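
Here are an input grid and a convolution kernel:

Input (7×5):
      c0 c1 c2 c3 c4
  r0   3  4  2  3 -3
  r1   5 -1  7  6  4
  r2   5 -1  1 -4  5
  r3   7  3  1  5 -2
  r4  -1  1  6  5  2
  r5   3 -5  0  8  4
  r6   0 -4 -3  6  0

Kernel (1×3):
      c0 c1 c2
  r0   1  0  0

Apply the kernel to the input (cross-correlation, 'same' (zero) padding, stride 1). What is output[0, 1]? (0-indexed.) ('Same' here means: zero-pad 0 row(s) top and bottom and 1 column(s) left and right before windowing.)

The receptive field on the zero-padded input at this output position is [3 4 2]. Elementwise product with the kernel and sum: 3·1.

3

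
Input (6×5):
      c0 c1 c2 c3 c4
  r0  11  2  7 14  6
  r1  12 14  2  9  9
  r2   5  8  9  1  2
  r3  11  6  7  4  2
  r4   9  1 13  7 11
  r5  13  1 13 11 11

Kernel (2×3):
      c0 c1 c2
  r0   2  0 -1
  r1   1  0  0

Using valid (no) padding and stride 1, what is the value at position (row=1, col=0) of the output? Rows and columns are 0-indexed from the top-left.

27

The receptive field on the input at this output position is [12 14 2 / 5 8 9]. Elementwise product with the kernel and sum: 12·2 + 2·-1 + 5·1.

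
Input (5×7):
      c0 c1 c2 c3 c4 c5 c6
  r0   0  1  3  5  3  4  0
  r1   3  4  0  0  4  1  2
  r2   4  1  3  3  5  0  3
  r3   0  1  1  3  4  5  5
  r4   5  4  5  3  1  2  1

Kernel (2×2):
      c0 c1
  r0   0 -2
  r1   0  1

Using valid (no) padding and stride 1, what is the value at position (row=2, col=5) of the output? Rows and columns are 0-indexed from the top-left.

The receptive field on the input at this output position is [0 3 / 5 5]. Elementwise product with the kernel and sum: 3·-2 + 5·1.

-1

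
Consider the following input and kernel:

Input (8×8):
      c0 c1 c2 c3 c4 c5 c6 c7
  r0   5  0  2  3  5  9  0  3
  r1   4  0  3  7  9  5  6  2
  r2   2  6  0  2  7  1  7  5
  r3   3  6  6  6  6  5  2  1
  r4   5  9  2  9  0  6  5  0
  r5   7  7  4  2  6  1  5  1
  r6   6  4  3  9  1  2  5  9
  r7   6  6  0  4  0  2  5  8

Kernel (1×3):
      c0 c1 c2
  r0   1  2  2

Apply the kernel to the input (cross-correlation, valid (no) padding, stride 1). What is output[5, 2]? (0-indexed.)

The receptive field on the input at this output position is [4 2 6]. Elementwise product with the kernel and sum: 4·1 + 2·2 + 6·2.

20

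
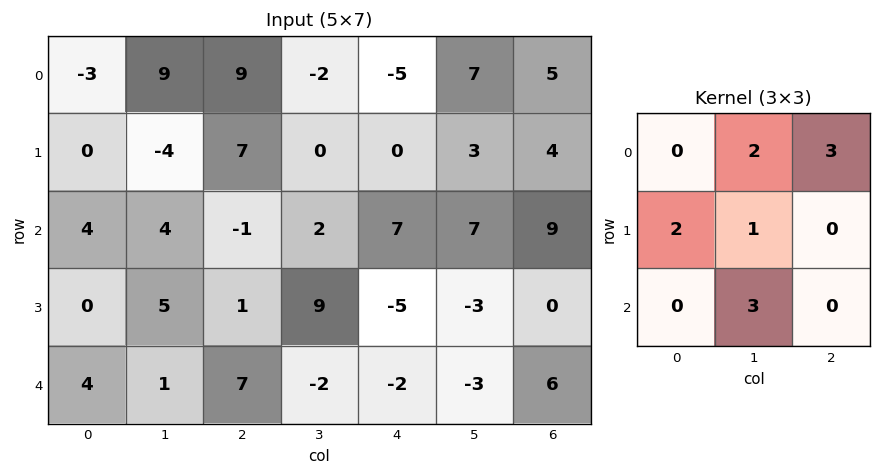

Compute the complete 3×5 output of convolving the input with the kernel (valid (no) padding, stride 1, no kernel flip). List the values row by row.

53 8 1 32 53
40 24 27 5 30
13 36 30 42 19

Output[0,0]: The receptive field on the input at this output position is [-3 9 9 / 0 -4 7 / 4 4 -1]. Elementwise product with the kernel and sum: 9·2 + 9·3 + 0·2 + -4·1 + 4·3.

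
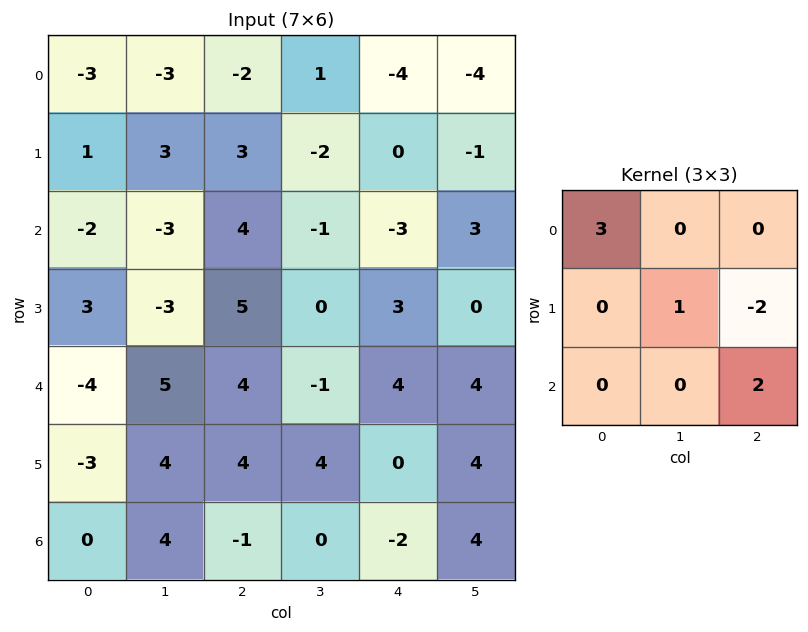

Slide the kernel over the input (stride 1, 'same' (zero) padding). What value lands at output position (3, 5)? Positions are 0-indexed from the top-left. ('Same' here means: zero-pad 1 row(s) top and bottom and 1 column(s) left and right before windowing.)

The receptive field on the zero-padded input at this output position is [-3 3 0 / 3 0 0 / 4 4 0]. Elementwise product with the kernel and sum: -3·3 + 0·1 + 0·-2 + 0·2.

-9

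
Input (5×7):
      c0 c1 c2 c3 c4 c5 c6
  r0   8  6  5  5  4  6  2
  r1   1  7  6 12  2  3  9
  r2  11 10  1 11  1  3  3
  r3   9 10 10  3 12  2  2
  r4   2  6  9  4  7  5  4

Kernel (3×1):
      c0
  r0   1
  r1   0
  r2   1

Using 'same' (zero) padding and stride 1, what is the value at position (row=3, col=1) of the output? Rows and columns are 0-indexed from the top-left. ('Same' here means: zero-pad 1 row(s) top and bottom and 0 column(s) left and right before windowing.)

The receptive field on the zero-padded input at this output position is [10 / 10 / 6]. Elementwise product with the kernel and sum: 10·1 + 6·1.

16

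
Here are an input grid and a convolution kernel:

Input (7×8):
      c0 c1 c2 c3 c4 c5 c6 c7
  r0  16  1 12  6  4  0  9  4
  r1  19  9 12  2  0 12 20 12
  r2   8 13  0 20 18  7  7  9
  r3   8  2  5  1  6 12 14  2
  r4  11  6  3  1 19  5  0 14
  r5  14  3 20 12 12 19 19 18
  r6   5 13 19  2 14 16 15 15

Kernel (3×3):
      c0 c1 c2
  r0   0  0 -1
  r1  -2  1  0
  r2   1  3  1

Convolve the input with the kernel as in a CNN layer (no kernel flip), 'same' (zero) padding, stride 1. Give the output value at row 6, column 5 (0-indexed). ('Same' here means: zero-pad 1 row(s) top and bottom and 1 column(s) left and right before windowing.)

The receptive field on the zero-padded input at this output position is [12 19 19 / 14 16 15 / 0 0 0]. Elementwise product with the kernel and sum: 19·-1 + 14·-2 + 16·1 + 0·1 + 0·3 + 0·1.

-31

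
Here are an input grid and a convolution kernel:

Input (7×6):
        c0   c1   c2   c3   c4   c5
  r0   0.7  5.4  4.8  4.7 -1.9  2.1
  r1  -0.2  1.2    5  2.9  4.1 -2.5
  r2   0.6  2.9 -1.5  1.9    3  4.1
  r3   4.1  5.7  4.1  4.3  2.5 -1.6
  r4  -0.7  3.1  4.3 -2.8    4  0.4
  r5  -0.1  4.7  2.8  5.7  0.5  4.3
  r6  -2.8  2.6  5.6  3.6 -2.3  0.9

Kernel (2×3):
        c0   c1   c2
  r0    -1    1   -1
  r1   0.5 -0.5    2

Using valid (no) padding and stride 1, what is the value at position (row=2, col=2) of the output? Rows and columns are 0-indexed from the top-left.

The receptive field on the input at this output position is [-1.5 1.9 3 / 4.1 4.3 2.5]. Elementwise product with the kernel and sum: -1.5·-1 + 1.9·1 + 3·-1 + 4.1·0.5 + 4.3·-0.5 + 2.5·2.

5.3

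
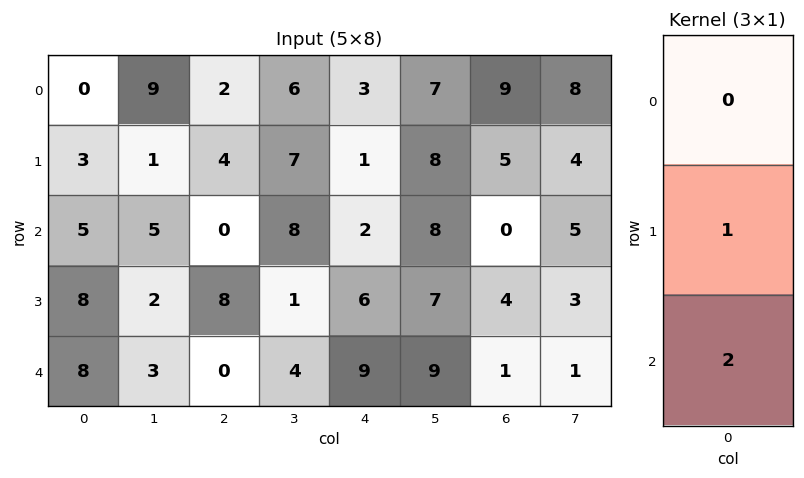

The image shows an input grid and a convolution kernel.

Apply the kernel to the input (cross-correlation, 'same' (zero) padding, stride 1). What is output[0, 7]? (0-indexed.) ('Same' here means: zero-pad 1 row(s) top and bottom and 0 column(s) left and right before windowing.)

16

The receptive field on the zero-padded input at this output position is [0 / 8 / 4]. Elementwise product with the kernel and sum: 8·1 + 4·2.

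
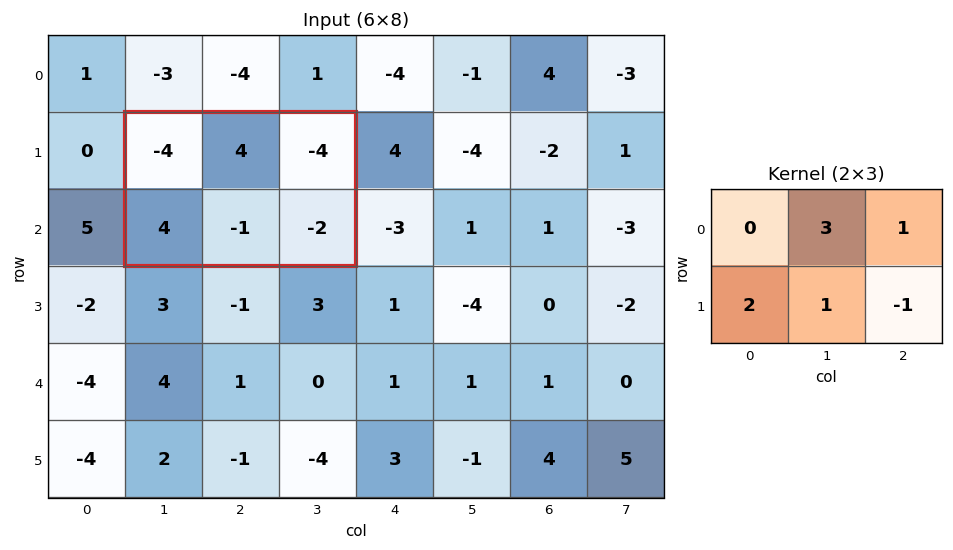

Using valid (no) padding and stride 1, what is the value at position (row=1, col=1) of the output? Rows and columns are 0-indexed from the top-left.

17

The receptive field on the input at this output position is [-4 4 -4 / 4 -1 -2]. Elementwise product with the kernel and sum: 4·3 + -4·1 + 4·2 + -1·1 + -2·-1.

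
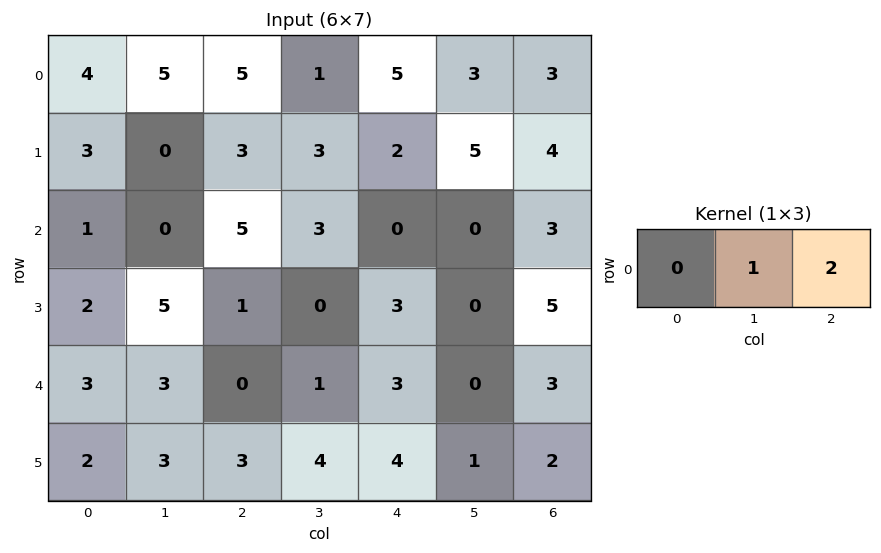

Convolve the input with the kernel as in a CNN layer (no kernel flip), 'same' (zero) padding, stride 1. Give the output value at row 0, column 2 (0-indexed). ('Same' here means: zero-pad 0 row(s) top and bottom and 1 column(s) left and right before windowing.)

The receptive field on the zero-padded input at this output position is [5 5 1]. Elementwise product with the kernel and sum: 5·1 + 1·2.

7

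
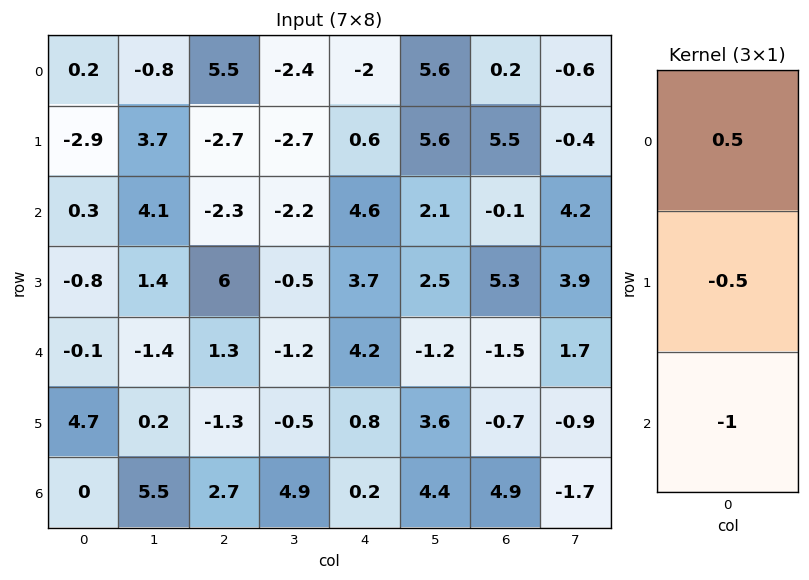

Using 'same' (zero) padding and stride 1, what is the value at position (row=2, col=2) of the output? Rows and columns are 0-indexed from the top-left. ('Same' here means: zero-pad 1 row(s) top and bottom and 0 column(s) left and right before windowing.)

-6.2

The receptive field on the zero-padded input at this output position is [-2.7 / -2.3 / 6]. Elementwise product with the kernel and sum: -2.7·0.5 + -2.3·-0.5 + 6·-1.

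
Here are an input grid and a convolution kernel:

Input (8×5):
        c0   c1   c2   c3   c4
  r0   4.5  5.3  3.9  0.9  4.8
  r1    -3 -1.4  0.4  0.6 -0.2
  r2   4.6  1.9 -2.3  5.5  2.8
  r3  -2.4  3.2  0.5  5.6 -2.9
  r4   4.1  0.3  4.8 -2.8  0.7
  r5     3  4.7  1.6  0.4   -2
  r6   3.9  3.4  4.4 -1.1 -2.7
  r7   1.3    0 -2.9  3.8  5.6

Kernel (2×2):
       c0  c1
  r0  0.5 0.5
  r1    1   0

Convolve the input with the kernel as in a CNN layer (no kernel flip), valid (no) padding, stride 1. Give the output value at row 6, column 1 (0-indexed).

3.9

The receptive field on the input at this output position is [3.4 4.4 / 0 -2.9]. Elementwise product with the kernel and sum: 3.4·0.5 + 4.4·0.5 + 0·1.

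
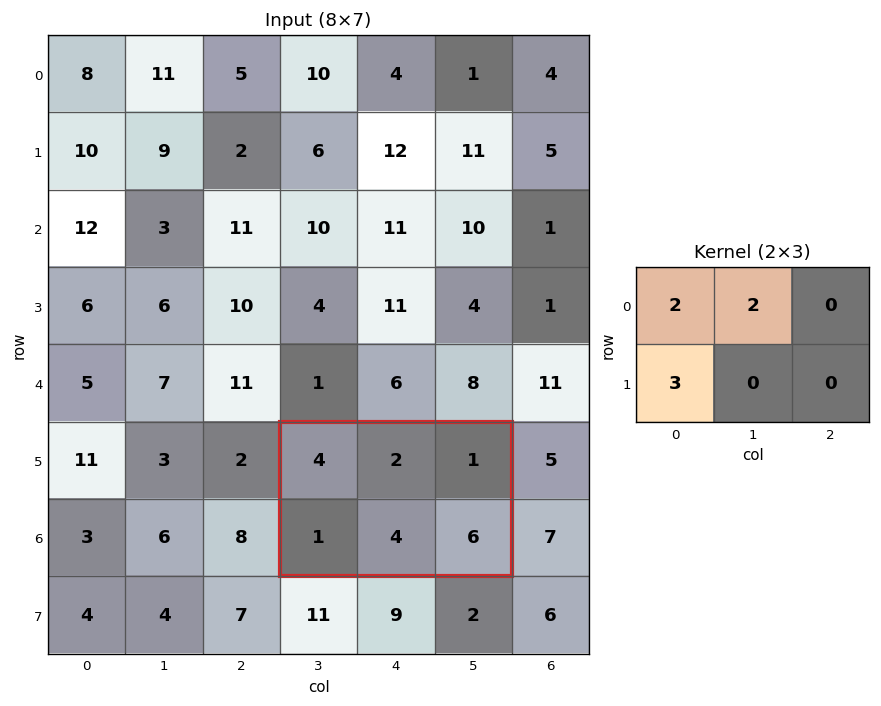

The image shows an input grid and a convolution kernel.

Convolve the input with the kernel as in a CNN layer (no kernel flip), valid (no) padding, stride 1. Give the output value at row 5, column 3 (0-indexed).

15

The receptive field on the input at this output position is [4 2 1 / 1 4 6]. Elementwise product with the kernel and sum: 4·2 + 2·2 + 1·3.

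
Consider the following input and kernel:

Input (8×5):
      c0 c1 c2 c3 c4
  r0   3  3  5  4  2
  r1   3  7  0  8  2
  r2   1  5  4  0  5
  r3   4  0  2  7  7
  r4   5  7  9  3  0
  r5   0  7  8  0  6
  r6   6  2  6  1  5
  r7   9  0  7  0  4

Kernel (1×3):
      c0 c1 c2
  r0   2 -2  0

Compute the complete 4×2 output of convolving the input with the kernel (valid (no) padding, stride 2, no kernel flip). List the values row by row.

Output[0,0]: The receptive field on the input at this output position is [3 3 5]. Elementwise product with the kernel and sum: 3·2 + 3·-2.

0 2
-8 8
-4 12
8 10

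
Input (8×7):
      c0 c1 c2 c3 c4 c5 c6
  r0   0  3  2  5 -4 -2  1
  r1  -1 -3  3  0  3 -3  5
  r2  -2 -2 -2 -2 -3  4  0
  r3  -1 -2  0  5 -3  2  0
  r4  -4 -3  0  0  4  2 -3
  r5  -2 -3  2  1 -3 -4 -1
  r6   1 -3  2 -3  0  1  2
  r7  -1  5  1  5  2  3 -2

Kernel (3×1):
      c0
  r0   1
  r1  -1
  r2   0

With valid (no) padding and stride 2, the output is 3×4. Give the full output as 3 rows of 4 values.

1 -1 -7 -4
-1 -2 0 0
-2 -2 7 -2

Output[0,0]: The receptive field on the input at this output position is [0 / -1 / -2]. Elementwise product with the kernel and sum: 0·1 + -1·-1.
Output[0,1]: The receptive field on the input at this output position is [2 / 3 / -2]. Elementwise product with the kernel and sum: 2·1 + 3·-1.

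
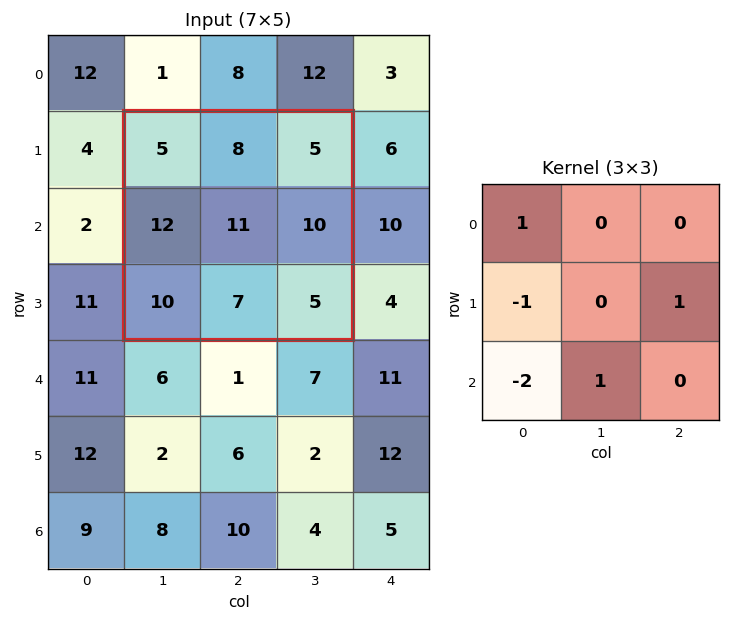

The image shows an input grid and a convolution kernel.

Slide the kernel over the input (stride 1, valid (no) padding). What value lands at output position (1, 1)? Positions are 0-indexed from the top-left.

-10

The receptive field on the input at this output position is [5 8 5 / 12 11 10 / 10 7 5]. Elementwise product with the kernel and sum: 5·1 + 12·-1 + 10·1 + 10·-2 + 7·1.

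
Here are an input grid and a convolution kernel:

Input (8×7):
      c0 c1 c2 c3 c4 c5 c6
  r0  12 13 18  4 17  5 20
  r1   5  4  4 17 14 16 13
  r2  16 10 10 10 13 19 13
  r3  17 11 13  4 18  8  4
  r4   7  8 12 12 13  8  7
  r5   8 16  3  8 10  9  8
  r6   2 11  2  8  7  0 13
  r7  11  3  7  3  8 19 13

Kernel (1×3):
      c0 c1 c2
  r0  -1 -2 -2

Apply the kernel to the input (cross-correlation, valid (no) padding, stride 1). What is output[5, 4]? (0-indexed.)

-44

The receptive field on the input at this output position is [10 9 8]. Elementwise product with the kernel and sum: 10·-1 + 9·-2 + 8·-2.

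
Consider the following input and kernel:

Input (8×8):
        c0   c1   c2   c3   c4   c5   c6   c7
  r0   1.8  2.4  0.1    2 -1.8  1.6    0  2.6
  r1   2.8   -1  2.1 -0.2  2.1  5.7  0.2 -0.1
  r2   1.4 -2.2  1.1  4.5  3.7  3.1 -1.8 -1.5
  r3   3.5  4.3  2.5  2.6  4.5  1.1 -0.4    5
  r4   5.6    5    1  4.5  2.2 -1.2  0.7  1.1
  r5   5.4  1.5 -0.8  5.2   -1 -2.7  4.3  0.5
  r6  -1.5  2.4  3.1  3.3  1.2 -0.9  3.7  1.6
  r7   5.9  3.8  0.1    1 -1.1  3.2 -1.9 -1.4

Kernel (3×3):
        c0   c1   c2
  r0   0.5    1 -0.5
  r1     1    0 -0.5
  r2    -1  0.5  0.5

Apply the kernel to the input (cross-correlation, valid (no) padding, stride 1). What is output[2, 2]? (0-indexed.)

5.8

The receptive field on the input at this output position is [1.1 4.5 3.7 / 2.5 2.6 4.5 / 1 4.5 2.2]. Elementwise product with the kernel and sum: 1.1·0.5 + 4.5·1 + 3.7·-0.5 + 2.5·1 + 4.5·-0.5 + 1·-1 + 4.5·0.5 + 2.2·0.5.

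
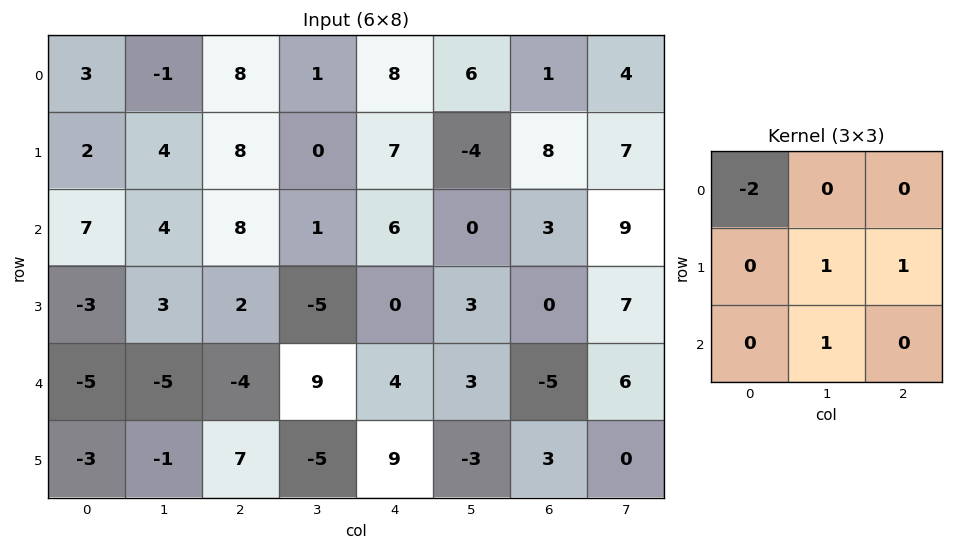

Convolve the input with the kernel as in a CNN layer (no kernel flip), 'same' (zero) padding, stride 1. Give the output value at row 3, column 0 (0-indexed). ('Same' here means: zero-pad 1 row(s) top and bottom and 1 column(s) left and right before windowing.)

-5

The receptive field on the zero-padded input at this output position is [0 7 4 / 0 -3 3 / 0 -5 -5]. Elementwise product with the kernel and sum: 0·-2 + -3·1 + 3·1 + -5·1.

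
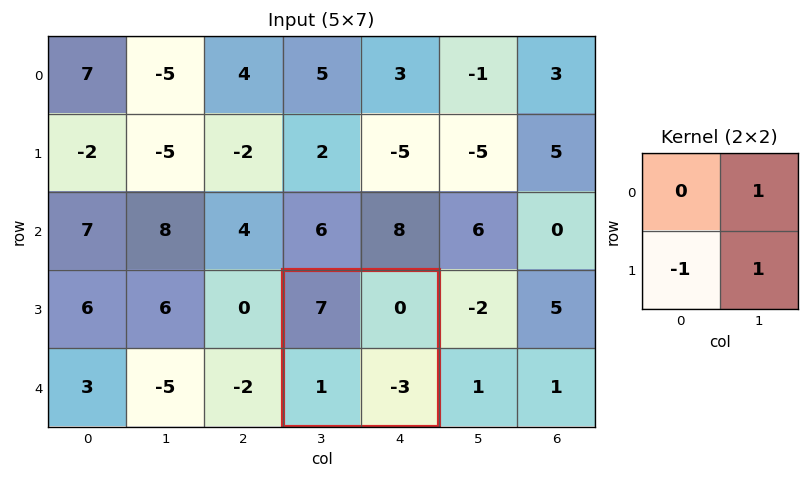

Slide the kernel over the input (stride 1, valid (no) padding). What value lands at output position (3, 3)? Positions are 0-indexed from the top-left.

The receptive field on the input at this output position is [7 0 / 1 -3]. Elementwise product with the kernel and sum: 0·1 + 1·-1 + -3·1.

-4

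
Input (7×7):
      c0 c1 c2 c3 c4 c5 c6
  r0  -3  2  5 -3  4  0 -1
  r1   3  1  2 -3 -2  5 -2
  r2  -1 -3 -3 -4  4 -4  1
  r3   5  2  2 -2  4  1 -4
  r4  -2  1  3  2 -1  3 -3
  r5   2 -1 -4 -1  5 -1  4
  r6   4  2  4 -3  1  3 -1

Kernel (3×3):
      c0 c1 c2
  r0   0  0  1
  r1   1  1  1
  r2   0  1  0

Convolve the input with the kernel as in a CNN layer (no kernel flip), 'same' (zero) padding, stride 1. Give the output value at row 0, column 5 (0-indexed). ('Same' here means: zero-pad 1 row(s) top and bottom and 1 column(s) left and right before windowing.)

The receptive field on the zero-padded input at this output position is [0 0 0 / 4 0 -1 / -2 5 -2]. Elementwise product with the kernel and sum: 0·1 + 4·1 + 0·1 + -1·1 + 5·1.

8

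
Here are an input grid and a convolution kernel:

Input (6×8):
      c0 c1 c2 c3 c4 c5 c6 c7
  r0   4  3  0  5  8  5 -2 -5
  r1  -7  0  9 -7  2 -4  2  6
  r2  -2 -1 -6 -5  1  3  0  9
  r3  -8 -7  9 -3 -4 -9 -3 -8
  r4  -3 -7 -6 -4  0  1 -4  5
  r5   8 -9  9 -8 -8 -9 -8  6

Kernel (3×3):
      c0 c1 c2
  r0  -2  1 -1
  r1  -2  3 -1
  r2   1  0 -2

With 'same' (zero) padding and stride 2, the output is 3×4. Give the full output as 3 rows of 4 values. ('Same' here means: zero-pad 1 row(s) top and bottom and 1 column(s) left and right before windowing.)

9 3 10 -27
2 4 45 -4
15 33 28 -17

Output[0,0]: The receptive field on the zero-padded input at this output position is [0 0 0 / 0 4 3 / 0 -7 0]. Elementwise product with the kernel and sum: 0·-2 + 0·1 + 0·-1 + 0·-2 + 4·3 + 3·-1 + 0·1 + 0·-2.
Output[0,1]: The receptive field on the zero-padded input at this output position is [0 0 0 / 3 0 5 / 0 9 -7]. Elementwise product with the kernel and sum: 0·-2 + 0·1 + 0·-1 + 3·-2 + 0·3 + 5·-1 + 0·1 + -7·-2.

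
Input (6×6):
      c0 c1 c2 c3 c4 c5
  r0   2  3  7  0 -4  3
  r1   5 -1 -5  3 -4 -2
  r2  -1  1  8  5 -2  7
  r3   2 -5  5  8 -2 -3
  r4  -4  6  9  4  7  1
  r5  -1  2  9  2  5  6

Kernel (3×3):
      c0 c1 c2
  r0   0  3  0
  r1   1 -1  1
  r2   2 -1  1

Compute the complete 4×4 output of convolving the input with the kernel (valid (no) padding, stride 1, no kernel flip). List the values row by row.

Output[0,0]: The receptive field on the input at this output position is [2 3 7 / 5 -1 -5 / -1 1 8]. Elementwise product with the kernel and sum: 3·3 + 5·1 + -1·-1 + -5·1 + -1·2 + 1·-1 + 8·1.
Output[0,1]: The receptive field on the input at this output position is [3 7 0 / -1 -5 3 / 1 8 5]. Elementwise product with the kernel and sum: 7·3 + -1·1 + -5·-1 + 3·1 + 1·2 + 8·-1 + 5·1.

15 27 -3 12
17 -24 10 17
10 29 31 3
-11 13 57 -3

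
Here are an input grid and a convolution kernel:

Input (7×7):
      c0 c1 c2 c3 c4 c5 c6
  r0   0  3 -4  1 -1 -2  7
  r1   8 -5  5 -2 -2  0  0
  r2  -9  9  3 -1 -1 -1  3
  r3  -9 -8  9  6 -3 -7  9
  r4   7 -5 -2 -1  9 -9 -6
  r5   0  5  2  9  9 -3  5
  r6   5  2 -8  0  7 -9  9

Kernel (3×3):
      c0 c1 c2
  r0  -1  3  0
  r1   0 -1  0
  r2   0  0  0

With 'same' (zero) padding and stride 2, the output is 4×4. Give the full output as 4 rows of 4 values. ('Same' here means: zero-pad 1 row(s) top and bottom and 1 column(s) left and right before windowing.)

0 4 1 -7
33 17 -3 -3
-34 37 -24 40
-5 9 11 9

Output[0,0]: The receptive field on the zero-padded input at this output position is [0 0 0 / 0 0 3 / 0 8 -5]. Elementwise product with the kernel and sum: 0·-1 + 0·3 + 0·-1.
Output[0,1]: The receptive field on the zero-padded input at this output position is [0 0 0 / 3 -4 1 / -5 5 -2]. Elementwise product with the kernel and sum: 0·-1 + 0·3 + -4·-1.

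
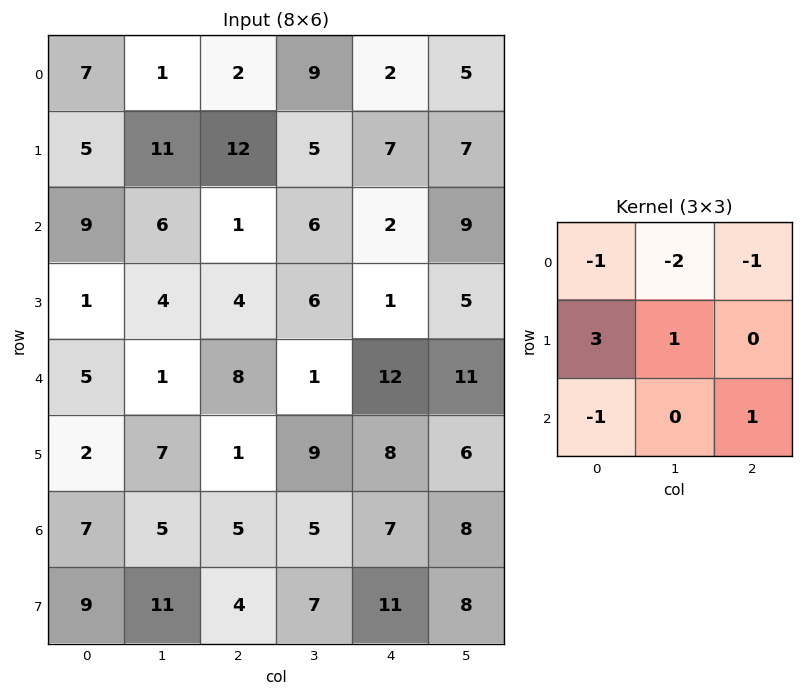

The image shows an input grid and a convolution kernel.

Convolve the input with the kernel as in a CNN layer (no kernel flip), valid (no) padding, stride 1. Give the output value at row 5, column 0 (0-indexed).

The receptive field on the input at this output position is [2 7 1 / 7 5 5 / 9 11 4]. Elementwise product with the kernel and sum: 2·-1 + 7·-2 + 1·-1 + 7·3 + 5·1 + 9·-1 + 4·1.

4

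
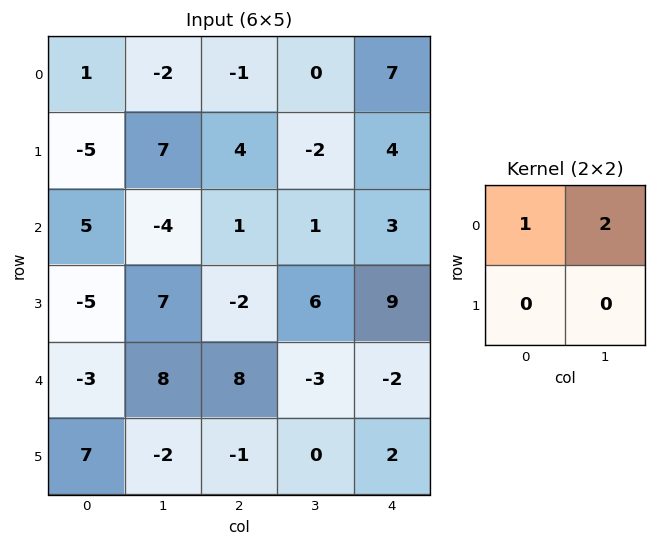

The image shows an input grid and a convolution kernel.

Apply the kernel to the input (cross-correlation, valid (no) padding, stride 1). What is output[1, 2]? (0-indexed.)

0

The receptive field on the input at this output position is [4 -2 / 1 1]. Elementwise product with the kernel and sum: 4·1 + -2·2.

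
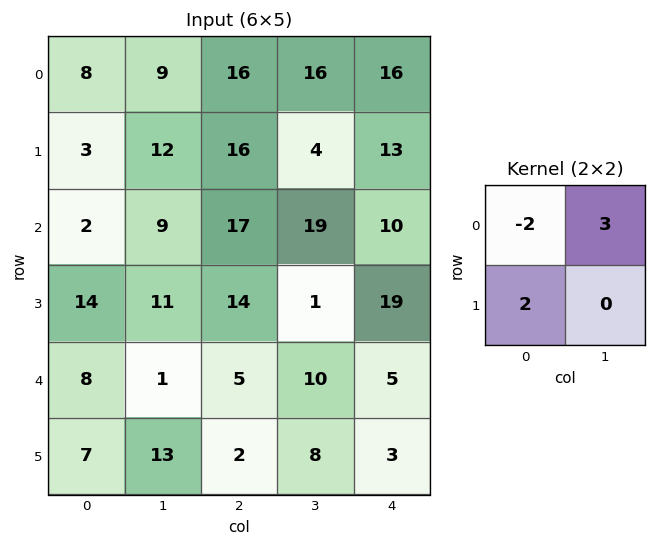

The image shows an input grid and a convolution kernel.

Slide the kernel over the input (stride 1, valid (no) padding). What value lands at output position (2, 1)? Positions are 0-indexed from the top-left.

55

The receptive field on the input at this output position is [9 17 / 11 14]. Elementwise product with the kernel and sum: 9·-2 + 17·3 + 11·2.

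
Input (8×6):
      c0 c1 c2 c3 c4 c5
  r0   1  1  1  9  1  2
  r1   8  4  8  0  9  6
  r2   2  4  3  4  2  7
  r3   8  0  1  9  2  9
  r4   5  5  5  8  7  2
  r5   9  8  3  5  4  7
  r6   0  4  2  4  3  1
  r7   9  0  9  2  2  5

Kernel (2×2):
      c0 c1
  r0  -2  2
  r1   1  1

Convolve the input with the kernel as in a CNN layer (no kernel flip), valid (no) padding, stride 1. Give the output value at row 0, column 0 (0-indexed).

The receptive field on the input at this output position is [1 1 / 8 4]. Elementwise product with the kernel and sum: 1·-2 + 1·2 + 8·1 + 4·1.

12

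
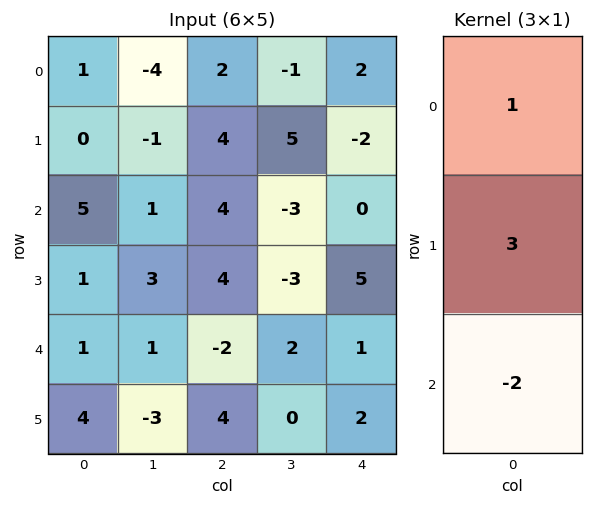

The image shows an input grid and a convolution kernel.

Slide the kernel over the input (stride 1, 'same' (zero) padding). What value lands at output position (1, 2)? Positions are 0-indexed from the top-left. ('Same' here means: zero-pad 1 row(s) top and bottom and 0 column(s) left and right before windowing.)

The receptive field on the zero-padded input at this output position is [2 / 4 / 4]. Elementwise product with the kernel and sum: 2·1 + 4·3 + 4·-2.

6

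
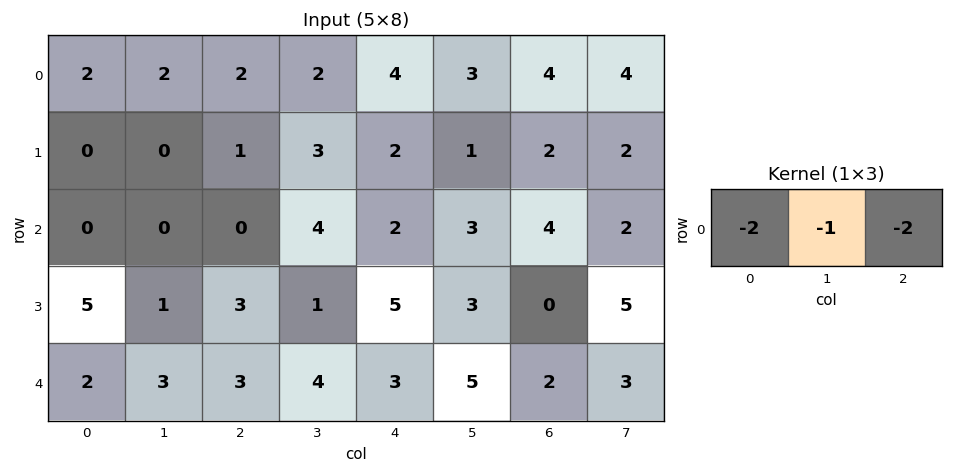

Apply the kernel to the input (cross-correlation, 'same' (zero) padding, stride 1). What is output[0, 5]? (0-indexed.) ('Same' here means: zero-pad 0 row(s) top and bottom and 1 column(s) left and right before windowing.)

The receptive field on the zero-padded input at this output position is [4 3 4]. Elementwise product with the kernel and sum: 4·-2 + 3·-1 + 4·-2.

-19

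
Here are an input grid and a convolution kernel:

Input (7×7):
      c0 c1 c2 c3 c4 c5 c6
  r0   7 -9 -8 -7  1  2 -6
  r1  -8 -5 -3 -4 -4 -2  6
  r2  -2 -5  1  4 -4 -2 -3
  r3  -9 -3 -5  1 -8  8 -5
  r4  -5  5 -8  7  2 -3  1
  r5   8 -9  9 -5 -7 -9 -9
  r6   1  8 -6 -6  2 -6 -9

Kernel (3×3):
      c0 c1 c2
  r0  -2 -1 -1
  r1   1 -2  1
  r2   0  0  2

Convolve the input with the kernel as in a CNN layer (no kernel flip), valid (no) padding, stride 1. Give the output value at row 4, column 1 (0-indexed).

The receptive field on the input at this output position is [5 -8 7 / -9 9 -5 / 8 -6 -6]. Elementwise product with the kernel and sum: 5·-2 + -8·-1 + 7·-1 + -9·1 + 9·-2 + -5·1 + -6·2.

-53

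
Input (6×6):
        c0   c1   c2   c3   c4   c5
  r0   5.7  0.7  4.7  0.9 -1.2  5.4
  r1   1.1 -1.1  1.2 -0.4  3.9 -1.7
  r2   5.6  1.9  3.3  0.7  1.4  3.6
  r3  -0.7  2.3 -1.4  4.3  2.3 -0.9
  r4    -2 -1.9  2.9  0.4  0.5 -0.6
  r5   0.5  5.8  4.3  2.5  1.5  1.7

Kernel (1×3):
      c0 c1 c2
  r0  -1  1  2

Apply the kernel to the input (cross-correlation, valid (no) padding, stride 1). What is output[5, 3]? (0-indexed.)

The receptive field on the input at this output position is [2.5 1.5 1.7]. Elementwise product with the kernel and sum: 2.5·-1 + 1.5·1 + 1.7·2.

2.4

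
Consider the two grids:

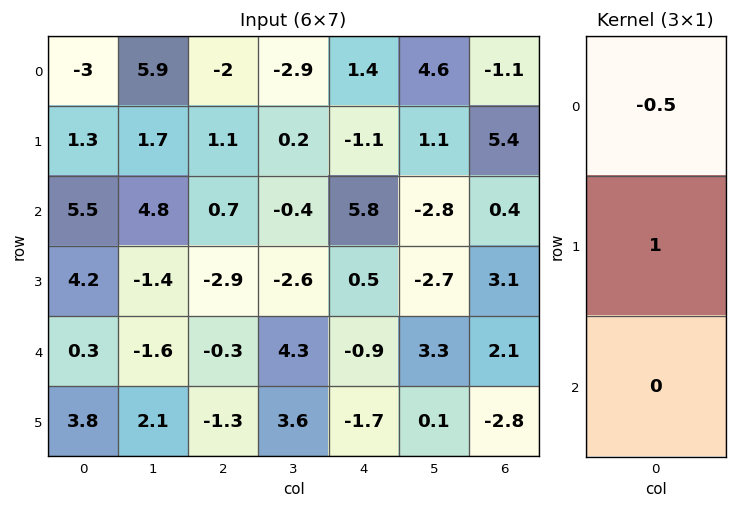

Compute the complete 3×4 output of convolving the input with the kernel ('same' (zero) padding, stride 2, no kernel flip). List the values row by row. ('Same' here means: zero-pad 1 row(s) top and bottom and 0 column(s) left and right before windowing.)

Output[0,0]: The receptive field on the zero-padded input at this output position is [0 / -3 / 1.3]. Elementwise product with the kernel and sum: 0·-0.5 + -3·1.
Output[0,1]: The receptive field on the zero-padded input at this output position is [0 / -2 / 1.1]. Elementwise product with the kernel and sum: 0·-0.5 + -2·1.

-3 -2 1.4 -1.1
4.85 0.15 6.35 -2.3
-1.8 1.15 -1.15 0.55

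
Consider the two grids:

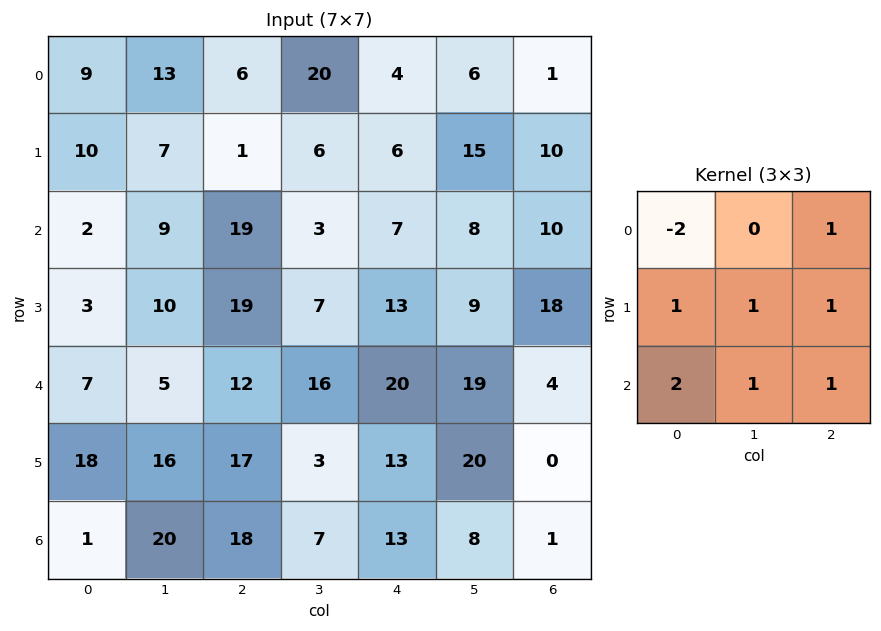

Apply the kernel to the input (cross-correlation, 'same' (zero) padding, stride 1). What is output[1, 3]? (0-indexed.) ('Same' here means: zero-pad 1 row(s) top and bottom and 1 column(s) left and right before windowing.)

The receptive field on the zero-padded input at this output position is [6 20 4 / 1 6 6 / 19 3 7]. Elementwise product with the kernel and sum: 6·-2 + 4·1 + 1·1 + 6·1 + 6·1 + 19·2 + 3·1 + 7·1.

53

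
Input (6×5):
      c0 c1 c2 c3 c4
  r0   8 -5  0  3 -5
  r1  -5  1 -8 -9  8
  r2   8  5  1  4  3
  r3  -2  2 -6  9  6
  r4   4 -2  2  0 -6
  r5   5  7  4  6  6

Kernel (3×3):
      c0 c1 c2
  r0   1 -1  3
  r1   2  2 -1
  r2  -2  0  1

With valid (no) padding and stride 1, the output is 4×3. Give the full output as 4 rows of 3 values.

Output[0,0]: The receptive field on the input at this output position is [8 -5 0 / -5 1 -8 / 8 5 1]. Elementwise product with the kernel and sum: 8·1 + -5·-1 + 0·3 + -5·2 + 1·2 + -8·-1 + 8·-2 + 1·1.

-2 -7 -59
-7 -5 50
6 3 -4
-26 27 11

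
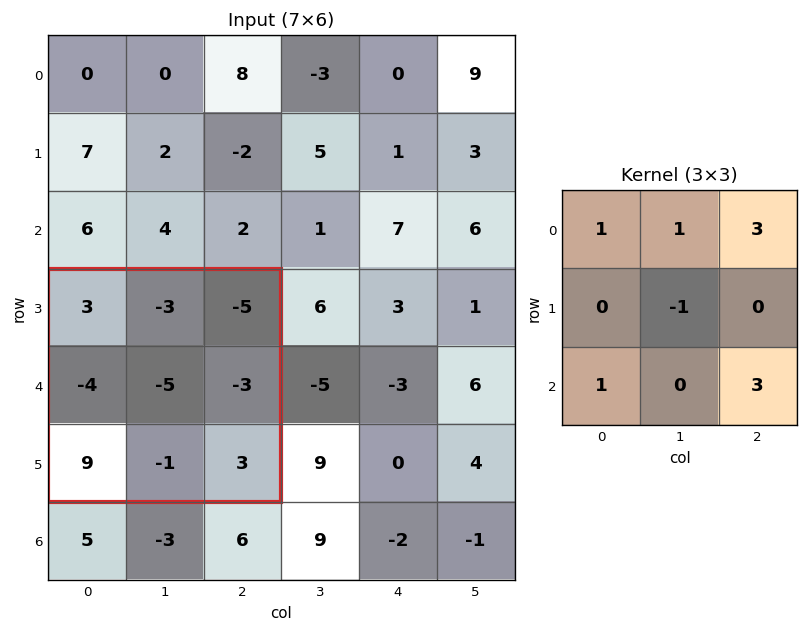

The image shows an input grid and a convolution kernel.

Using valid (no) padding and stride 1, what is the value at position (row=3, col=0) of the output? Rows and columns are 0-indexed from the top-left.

8

The receptive field on the input at this output position is [3 -3 -5 / -4 -5 -3 / 9 -1 3]. Elementwise product with the kernel and sum: 3·1 + -3·1 + -5·3 + -5·-1 + 9·1 + 3·3.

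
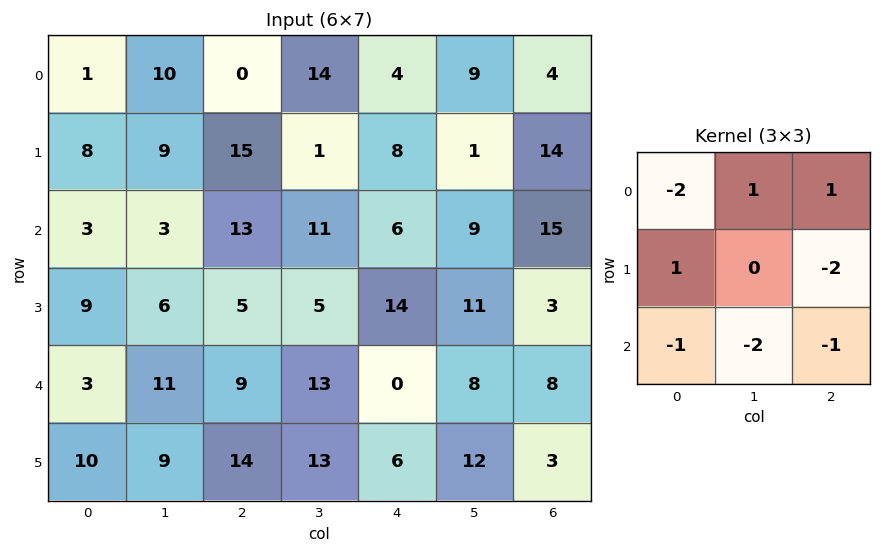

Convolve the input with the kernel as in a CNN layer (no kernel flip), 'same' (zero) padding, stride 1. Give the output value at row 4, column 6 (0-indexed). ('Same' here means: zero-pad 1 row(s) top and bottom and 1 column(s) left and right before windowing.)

The receptive field on the zero-padded input at this output position is [11 3 0 / 8 8 0 / 12 3 0]. Elementwise product with the kernel and sum: 11·-2 + 3·1 + 0·1 + 8·1 + 0·-2 + 12·-1 + 3·-2 + 0·-1.

-29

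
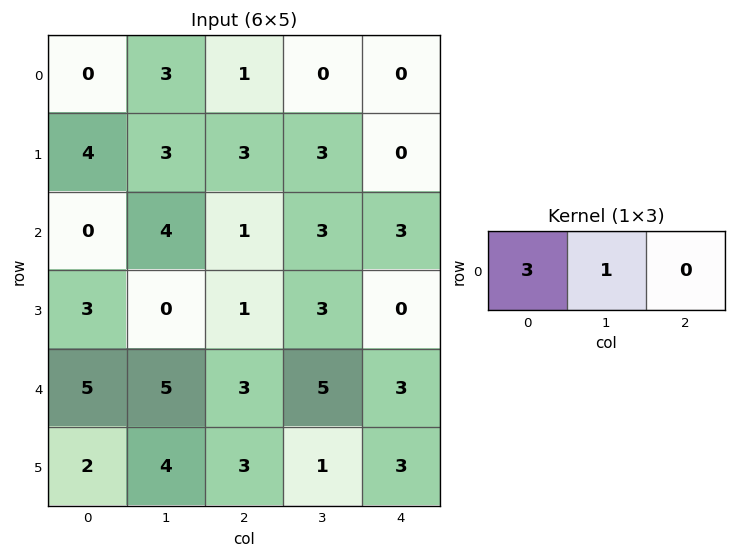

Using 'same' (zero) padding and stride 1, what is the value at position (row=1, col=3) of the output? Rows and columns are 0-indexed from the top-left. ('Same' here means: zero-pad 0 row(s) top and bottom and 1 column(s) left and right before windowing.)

12

The receptive field on the zero-padded input at this output position is [3 3 0]. Elementwise product with the kernel and sum: 3·3 + 3·1.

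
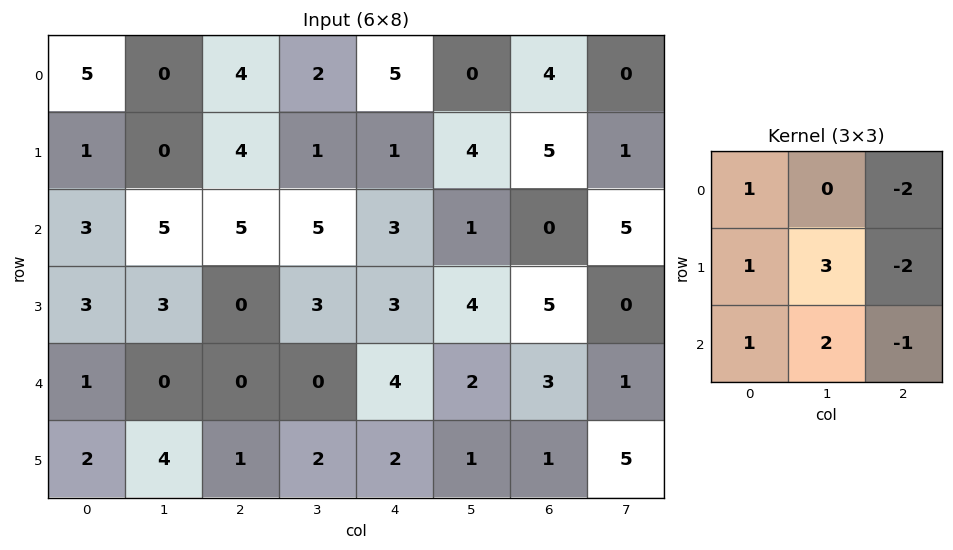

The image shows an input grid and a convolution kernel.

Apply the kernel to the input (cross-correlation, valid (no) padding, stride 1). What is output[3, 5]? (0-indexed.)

11

The receptive field on the input at this output position is [4 5 0 / 2 3 1 / 1 1 5]. Elementwise product with the kernel and sum: 4·1 + 0·-2 + 2·1 + 3·3 + 1·-2 + 1·1 + 1·2 + 5·-1.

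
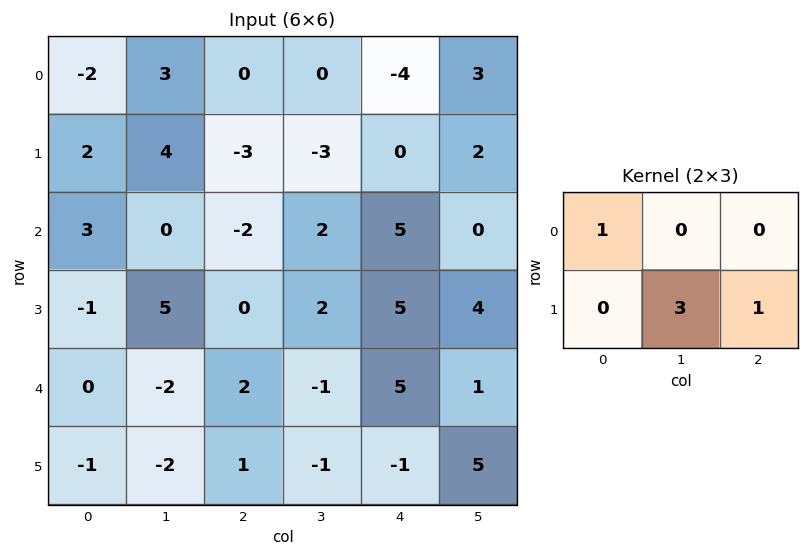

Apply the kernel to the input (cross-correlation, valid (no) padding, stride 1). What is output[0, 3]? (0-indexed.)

The receptive field on the input at this output position is [0 -4 3 / -3 0 2]. Elementwise product with the kernel and sum: 0·1 + 0·3 + 2·1.

2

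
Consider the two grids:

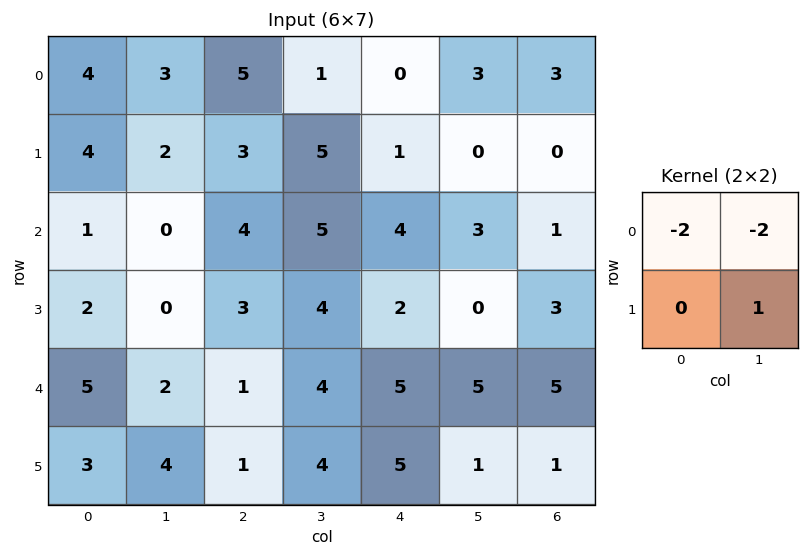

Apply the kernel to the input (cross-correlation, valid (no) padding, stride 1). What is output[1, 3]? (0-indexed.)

The receptive field on the input at this output position is [5 1 / 5 4]. Elementwise product with the kernel and sum: 5·-2 + 1·-2 + 4·1.

-8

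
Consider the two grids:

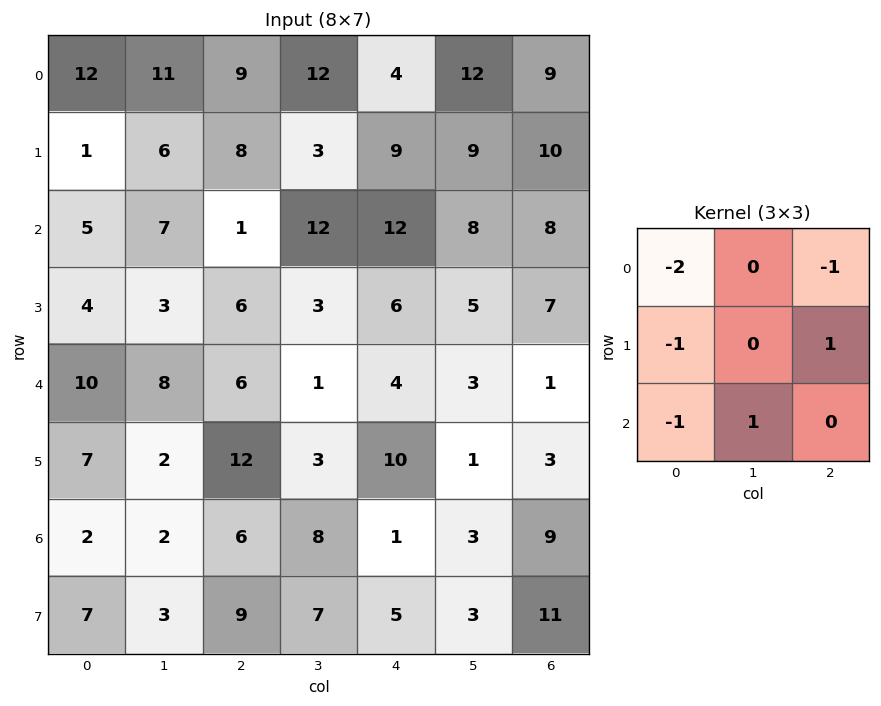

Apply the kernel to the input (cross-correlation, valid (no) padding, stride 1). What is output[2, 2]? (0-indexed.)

The receptive field on the input at this output position is [1 12 12 / 6 3 6 / 6 1 4]. Elementwise product with the kernel and sum: 1·-2 + 12·-1 + 6·-1 + 6·1 + 6·-1 + 1·1.

-19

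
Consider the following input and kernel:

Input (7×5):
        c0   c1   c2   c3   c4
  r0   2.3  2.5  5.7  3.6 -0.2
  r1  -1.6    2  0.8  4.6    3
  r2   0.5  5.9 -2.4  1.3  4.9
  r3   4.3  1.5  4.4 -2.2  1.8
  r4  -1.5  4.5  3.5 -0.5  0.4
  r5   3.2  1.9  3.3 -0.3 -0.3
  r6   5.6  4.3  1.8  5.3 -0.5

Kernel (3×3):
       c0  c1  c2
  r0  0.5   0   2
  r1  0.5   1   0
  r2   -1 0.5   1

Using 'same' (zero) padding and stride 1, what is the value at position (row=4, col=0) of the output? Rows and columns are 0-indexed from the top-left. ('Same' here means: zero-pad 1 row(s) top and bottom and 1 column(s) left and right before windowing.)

5

The receptive field on the zero-padded input at this output position is [0 4.3 1.5 / 0 -1.5 4.5 / 0 3.2 1.9]. Elementwise product with the kernel and sum: 0·0.5 + 1.5·2 + 0·0.5 + -1.5·1 + 0·-1 + 3.2·0.5 + 1.9·1.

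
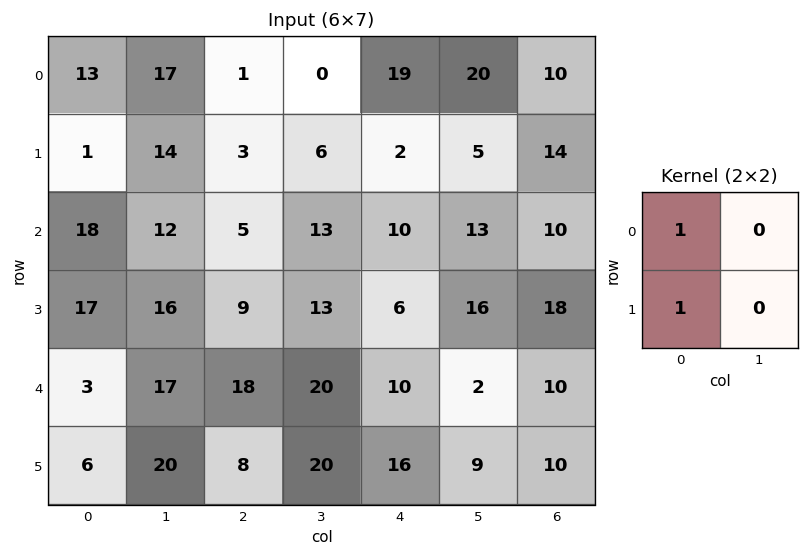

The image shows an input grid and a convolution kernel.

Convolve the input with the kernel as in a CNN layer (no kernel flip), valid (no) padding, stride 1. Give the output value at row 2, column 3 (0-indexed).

26

The receptive field on the input at this output position is [13 10 / 13 6]. Elementwise product with the kernel and sum: 13·1 + 13·1.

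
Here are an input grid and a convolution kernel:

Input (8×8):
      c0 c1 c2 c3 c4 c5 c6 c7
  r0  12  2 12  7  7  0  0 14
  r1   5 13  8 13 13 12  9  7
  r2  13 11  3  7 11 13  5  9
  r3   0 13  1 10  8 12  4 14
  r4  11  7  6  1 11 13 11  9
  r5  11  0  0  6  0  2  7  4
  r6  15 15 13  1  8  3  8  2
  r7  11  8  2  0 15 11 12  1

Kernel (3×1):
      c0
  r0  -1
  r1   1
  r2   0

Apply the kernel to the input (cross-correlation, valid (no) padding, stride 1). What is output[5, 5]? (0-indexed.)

1

The receptive field on the input at this output position is [2 / 3 / 11]. Elementwise product with the kernel and sum: 2·-1 + 3·1.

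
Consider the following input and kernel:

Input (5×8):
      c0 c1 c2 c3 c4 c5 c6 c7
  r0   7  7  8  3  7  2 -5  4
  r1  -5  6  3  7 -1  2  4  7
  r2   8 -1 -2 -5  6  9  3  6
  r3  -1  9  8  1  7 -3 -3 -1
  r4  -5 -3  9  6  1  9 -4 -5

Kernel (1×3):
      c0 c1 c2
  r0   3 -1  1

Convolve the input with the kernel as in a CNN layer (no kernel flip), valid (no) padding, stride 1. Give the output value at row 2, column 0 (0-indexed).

23

The receptive field on the input at this output position is [8 -1 -2]. Elementwise product with the kernel and sum: 8·3 + -1·-1 + -2·1.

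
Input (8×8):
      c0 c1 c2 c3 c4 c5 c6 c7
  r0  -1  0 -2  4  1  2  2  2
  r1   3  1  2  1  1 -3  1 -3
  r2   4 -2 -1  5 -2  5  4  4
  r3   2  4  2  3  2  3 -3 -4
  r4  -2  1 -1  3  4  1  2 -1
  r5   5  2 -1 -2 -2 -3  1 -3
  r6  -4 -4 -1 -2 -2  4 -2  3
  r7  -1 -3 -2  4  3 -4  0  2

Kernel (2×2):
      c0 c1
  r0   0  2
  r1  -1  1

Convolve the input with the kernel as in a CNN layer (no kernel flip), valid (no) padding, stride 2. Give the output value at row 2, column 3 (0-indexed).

The receptive field on the input at this output position is [2 -1 / 1 -3]. Elementwise product with the kernel and sum: -1·2 + 1·-1 + -3·1.

-6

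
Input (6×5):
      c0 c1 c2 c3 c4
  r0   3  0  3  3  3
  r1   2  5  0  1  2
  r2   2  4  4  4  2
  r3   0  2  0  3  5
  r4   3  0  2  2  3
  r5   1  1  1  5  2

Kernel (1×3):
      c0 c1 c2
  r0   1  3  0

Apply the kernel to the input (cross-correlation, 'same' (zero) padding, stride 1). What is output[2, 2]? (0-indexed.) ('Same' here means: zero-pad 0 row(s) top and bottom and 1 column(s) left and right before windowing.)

The receptive field on the zero-padded input at this output position is [4 4 4]. Elementwise product with the kernel and sum: 4·1 + 4·3.

16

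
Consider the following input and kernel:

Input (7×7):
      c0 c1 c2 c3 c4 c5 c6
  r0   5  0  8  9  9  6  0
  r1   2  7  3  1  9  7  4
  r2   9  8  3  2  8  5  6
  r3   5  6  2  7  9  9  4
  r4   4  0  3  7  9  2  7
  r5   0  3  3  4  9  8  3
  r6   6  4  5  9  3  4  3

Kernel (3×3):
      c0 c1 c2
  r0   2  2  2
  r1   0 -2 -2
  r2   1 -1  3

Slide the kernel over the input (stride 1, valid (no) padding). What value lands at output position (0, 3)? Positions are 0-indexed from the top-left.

25

The receptive field on the input at this output position is [9 9 6 / 1 9 7 / 2 8 5]. Elementwise product with the kernel and sum: 9·2 + 9·2 + 6·2 + 9·-2 + 7·-2 + 2·1 + 8·-1 + 5·3.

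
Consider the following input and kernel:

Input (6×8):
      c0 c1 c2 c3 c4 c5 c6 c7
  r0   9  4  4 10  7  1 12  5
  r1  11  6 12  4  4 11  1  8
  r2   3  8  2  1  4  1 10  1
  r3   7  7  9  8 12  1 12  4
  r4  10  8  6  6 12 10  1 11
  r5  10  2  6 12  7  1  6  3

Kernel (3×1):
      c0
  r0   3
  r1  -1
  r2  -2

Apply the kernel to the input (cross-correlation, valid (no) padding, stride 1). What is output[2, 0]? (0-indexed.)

-18

The receptive field on the input at this output position is [3 / 7 / 10]. Elementwise product with the kernel and sum: 3·3 + 7·-1 + 10·-2.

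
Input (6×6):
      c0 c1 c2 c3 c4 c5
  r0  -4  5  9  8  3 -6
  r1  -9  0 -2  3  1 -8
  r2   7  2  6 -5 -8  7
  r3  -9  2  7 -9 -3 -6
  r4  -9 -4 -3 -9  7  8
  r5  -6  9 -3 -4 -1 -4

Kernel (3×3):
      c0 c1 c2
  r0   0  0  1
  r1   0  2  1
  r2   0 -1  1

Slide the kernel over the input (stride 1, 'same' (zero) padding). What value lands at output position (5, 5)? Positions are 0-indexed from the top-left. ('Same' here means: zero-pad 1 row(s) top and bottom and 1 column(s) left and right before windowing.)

-8

The receptive field on the zero-padded input at this output position is [7 8 0 / -1 -4 0 / 0 0 0]. Elementwise product with the kernel and sum: 0·1 + -4·2 + 0·1 + 0·-1 + 0·1.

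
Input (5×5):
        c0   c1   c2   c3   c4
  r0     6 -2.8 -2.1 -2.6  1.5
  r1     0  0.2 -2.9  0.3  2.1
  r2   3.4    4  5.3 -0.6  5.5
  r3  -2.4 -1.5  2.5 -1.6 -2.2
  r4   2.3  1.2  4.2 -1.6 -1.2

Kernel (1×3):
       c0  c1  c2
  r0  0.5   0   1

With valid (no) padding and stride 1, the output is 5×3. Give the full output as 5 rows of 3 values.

Output[0,0]: The receptive field on the input at this output position is [6 -2.8 -2.1]. Elementwise product with the kernel and sum: 6·0.5 + -2.1·1.

0.9 -4 0.45
-2.9 0.4 0.65
7 1.4 8.15
1.3 -2.35 -0.95
5.35 -1 0.9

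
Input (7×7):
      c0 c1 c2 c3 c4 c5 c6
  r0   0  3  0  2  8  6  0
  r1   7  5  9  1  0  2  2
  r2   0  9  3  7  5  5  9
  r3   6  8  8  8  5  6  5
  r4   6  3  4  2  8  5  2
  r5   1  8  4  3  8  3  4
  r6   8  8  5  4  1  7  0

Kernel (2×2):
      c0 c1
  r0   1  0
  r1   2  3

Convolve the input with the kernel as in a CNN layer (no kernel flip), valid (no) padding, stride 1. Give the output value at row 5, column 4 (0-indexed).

The receptive field on the input at this output position is [8 3 / 1 7]. Elementwise product with the kernel and sum: 8·1 + 1·2 + 7·3.

31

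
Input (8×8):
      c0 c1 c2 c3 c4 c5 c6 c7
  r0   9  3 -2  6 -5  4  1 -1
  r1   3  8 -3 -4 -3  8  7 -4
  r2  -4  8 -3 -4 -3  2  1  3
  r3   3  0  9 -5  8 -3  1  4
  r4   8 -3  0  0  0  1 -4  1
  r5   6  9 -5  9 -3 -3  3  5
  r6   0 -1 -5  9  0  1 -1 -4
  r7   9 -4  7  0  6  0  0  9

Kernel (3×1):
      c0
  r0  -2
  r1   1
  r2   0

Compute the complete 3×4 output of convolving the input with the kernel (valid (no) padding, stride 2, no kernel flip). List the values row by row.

Output[0,0]: The receptive field on the input at this output position is [9 / 3 / -4]. Elementwise product with the kernel and sum: 9·-2 + 3·1.

-15 1 7 5
11 15 14 -1
-10 -5 -3 11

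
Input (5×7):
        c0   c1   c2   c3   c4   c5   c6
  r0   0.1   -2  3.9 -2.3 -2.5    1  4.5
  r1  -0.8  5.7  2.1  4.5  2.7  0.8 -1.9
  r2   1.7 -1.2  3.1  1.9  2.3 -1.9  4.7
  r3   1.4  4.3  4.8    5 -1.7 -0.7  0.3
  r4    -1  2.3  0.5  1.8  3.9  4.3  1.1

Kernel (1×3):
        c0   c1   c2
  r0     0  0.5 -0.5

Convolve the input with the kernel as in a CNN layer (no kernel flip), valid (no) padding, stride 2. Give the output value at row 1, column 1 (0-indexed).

-0.2

The receptive field on the input at this output position is [3.1 1.9 2.3]. Elementwise product with the kernel and sum: 1.9·0.5 + 2.3·-0.5.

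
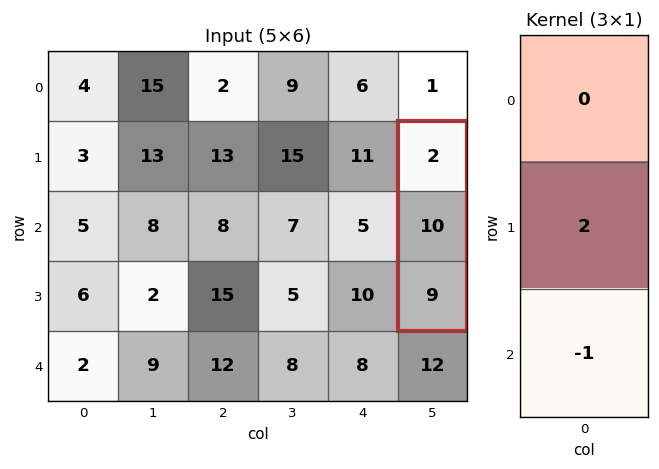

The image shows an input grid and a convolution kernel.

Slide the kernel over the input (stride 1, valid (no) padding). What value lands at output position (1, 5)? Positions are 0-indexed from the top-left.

The receptive field on the input at this output position is [2 / 10 / 9]. Elementwise product with the kernel and sum: 10·2 + 9·-1.

11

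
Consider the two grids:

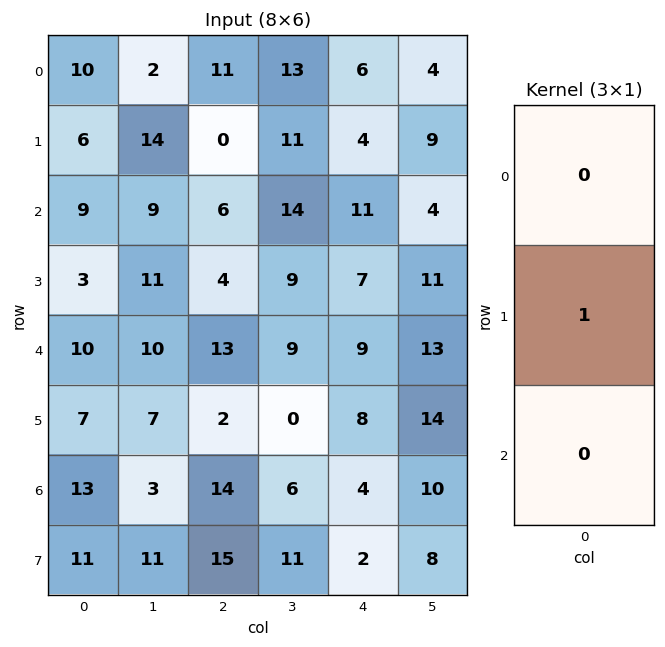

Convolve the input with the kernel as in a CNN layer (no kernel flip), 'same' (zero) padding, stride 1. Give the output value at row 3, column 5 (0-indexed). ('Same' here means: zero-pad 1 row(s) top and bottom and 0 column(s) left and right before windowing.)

11

The receptive field on the zero-padded input at this output position is [4 / 11 / 13]. Elementwise product with the kernel and sum: 11·1.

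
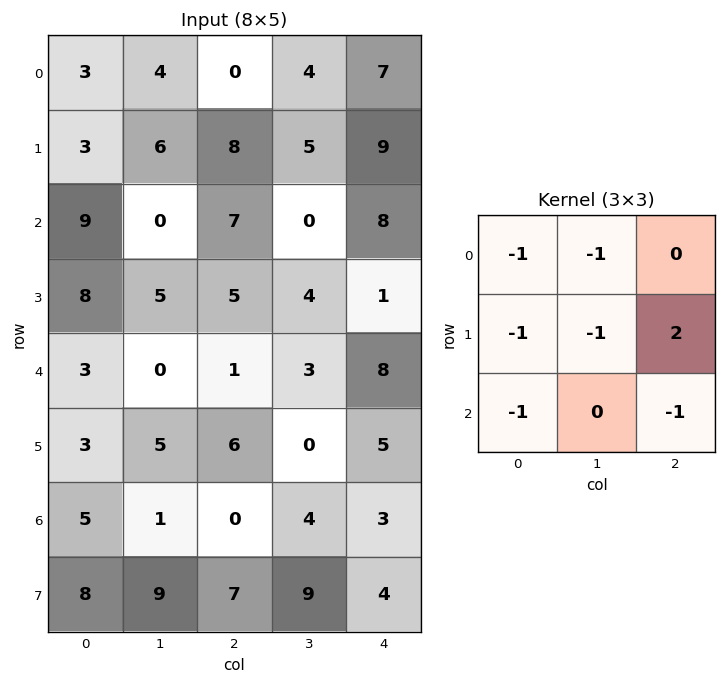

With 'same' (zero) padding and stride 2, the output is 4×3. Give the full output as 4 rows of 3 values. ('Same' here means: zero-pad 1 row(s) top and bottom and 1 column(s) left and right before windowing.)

Output[0,0]: The receptive field on the zero-padded input at this output position is [0 0 0 / 0 3 4 / 0 3 6]. Elementwise product with the kernel and sum: 0·-1 + 0·-1 + 0·-1 + 3·-1 + 4·2 + 0·-1 + 6·-1.

-1 -7 -16
-17 -30 -26
-16 -10 -16
-15 -22 -21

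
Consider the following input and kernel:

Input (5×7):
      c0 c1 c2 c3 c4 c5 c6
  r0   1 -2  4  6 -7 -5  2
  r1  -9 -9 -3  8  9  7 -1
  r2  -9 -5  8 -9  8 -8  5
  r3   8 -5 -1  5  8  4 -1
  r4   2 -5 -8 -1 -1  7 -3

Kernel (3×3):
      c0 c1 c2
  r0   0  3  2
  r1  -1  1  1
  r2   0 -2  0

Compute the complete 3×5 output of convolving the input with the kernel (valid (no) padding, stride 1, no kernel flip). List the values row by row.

9 22 42 -39 2
-11 13 23 34 0
-3 31 5 17 -33

Output[0,0]: The receptive field on the input at this output position is [1 -2 4 / -9 -9 -3 / -9 -5 8]. Elementwise product with the kernel and sum: -2·3 + 4·2 + -9·-1 + -9·1 + -3·1 + -5·-2.
Output[0,1]: The receptive field on the input at this output position is [-2 4 6 / -9 -3 8 / -5 8 -9]. Elementwise product with the kernel and sum: 4·3 + 6·2 + -9·-1 + -3·1 + 8·1 + 8·-2.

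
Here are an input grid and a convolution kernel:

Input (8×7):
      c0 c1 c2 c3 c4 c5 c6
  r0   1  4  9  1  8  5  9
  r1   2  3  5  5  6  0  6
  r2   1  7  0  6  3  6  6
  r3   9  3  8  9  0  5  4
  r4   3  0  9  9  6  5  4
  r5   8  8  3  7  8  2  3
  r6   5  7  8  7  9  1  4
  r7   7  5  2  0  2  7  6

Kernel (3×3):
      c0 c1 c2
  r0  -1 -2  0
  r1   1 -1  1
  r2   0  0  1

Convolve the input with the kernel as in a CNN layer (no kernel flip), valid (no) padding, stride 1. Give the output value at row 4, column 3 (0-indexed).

-19

The receptive field on the input at this output position is [9 6 5 / 7 8 2 / 7 9 1]. Elementwise product with the kernel and sum: 9·-1 + 6·-2 + 7·1 + 8·-1 + 2·1 + 1·1.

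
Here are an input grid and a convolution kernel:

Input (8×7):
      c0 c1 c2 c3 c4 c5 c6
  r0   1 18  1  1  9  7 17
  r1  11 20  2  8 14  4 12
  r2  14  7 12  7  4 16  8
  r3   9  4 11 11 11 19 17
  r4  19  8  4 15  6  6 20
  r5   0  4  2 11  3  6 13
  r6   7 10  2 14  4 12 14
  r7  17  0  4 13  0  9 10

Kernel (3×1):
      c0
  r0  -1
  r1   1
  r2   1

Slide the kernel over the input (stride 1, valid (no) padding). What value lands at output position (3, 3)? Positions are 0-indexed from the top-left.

The receptive field on the input at this output position is [11 / 15 / 11]. Elementwise product with the kernel and sum: 11·-1 + 15·1 + 11·1.

15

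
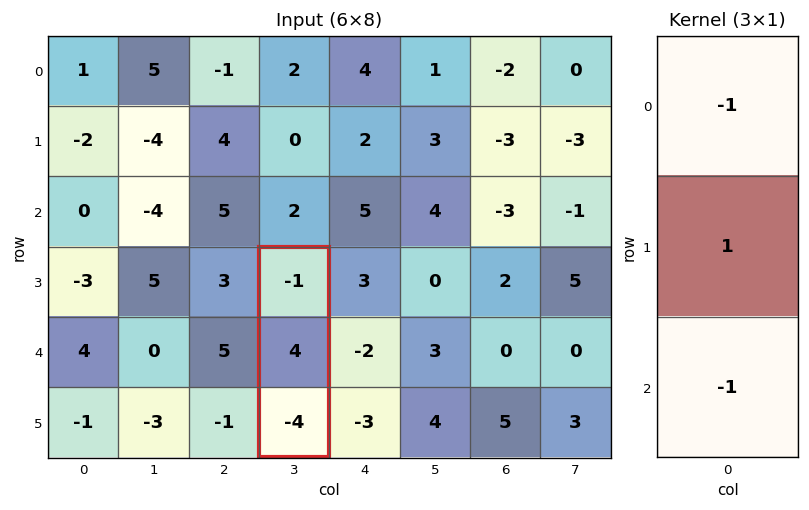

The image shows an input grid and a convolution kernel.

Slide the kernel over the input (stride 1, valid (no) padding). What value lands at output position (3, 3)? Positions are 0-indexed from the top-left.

9

The receptive field on the input at this output position is [-1 / 4 / -4]. Elementwise product with the kernel and sum: -1·-1 + 4·1 + -4·-1.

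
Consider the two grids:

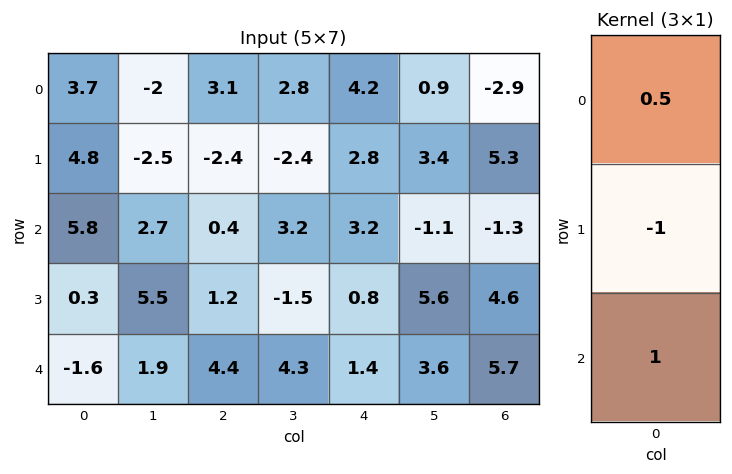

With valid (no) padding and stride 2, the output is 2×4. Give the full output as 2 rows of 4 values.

Output[0,0]: The receptive field on the input at this output position is [3.7 / 4.8 / 5.8]. Elementwise product with the kernel and sum: 3.7·0.5 + 4.8·-1 + 5.8·1.
Output[0,1]: The receptive field on the input at this output position is [3.1 / -2.4 / 0.4]. Elementwise product with the kernel and sum: 3.1·0.5 + -2.4·-1 + 0.4·1.

2.85 4.35 2.5 -8.05
1 3.4 2.2 0.45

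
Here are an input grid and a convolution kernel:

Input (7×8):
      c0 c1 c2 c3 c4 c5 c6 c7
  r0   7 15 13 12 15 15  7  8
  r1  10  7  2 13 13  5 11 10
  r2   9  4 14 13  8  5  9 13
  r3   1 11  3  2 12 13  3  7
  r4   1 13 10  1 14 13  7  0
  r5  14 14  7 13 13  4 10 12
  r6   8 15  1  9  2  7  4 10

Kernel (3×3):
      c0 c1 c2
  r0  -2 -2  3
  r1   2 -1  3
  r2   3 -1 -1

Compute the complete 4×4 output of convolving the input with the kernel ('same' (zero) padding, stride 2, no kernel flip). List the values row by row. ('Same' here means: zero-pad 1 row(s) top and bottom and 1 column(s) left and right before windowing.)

21 59 75 41
-8 82 -23 67
41 19 60 -2
51 53 -3 48

Output[0,0]: The receptive field on the zero-padded input at this output position is [0 0 0 / 0 7 15 / 0 10 7]. Elementwise product with the kernel and sum: 0·-2 + 0·-2 + 0·3 + 0·2 + 7·-1 + 15·3 + 0·3 + 10·-1 + 7·-1.
Output[0,1]: The receptive field on the zero-padded input at this output position is [0 0 0 / 15 13 12 / 7 2 13]. Elementwise product with the kernel and sum: 0·-2 + 0·-2 + 0·3 + 15·2 + 13·-1 + 12·3 + 7·3 + 2·-1 + 13·-1.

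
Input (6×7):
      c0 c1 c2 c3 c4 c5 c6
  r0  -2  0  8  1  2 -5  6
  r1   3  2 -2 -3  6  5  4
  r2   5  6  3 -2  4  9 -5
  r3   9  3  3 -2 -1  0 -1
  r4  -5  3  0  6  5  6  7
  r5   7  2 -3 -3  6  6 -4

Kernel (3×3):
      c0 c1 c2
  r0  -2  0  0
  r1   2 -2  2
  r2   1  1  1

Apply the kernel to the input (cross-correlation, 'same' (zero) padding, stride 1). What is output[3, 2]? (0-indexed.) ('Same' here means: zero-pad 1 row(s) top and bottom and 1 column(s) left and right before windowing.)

-7

The receptive field on the zero-padded input at this output position is [6 3 -2 / 3 3 -2 / 3 0 6]. Elementwise product with the kernel and sum: 6·-2 + 3·2 + 3·-2 + -2·2 + 3·1 + 0·1 + 6·1.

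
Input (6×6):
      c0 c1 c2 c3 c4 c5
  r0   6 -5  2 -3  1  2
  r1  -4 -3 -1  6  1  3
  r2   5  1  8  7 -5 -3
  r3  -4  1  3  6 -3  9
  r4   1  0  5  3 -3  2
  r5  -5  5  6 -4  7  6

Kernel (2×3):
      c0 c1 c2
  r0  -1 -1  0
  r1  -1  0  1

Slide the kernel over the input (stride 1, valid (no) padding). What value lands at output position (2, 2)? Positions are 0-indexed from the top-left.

The receptive field on the input at this output position is [8 7 -5 / 3 6 -3]. Elementwise product with the kernel and sum: 8·-1 + 7·-1 + 3·-1 + -3·1.

-21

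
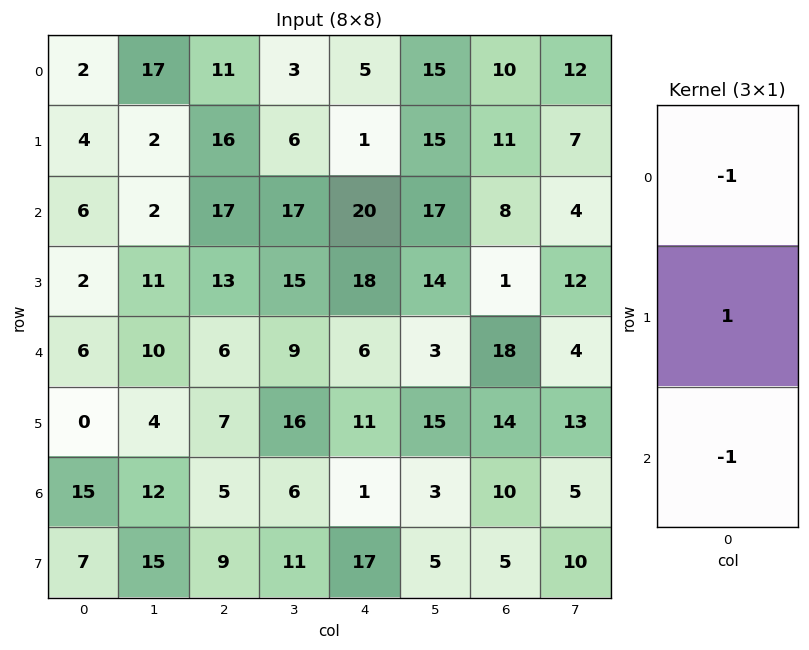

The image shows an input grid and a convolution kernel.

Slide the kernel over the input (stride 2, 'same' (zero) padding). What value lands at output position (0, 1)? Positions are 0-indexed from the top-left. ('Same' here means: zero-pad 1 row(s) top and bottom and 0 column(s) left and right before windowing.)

-5

The receptive field on the zero-padded input at this output position is [0 / 11 / 16]. Elementwise product with the kernel and sum: 0·-1 + 11·1 + 16·-1.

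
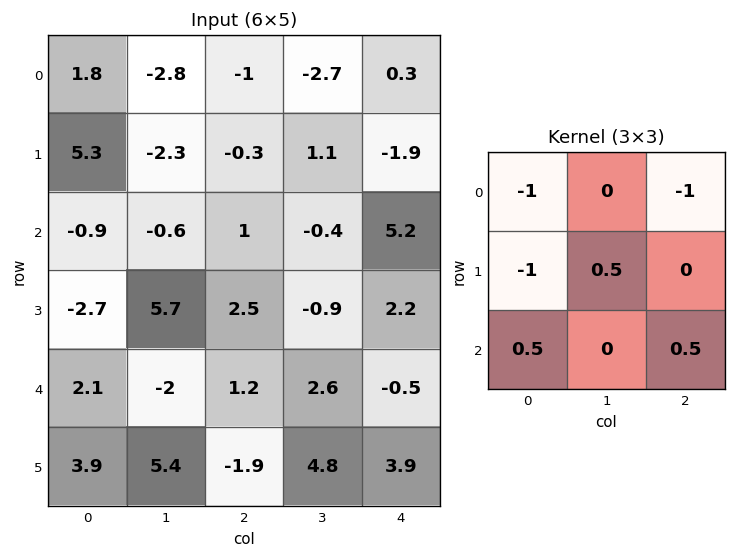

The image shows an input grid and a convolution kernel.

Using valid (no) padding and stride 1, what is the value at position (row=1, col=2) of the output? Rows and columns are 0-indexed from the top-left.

3.35

The receptive field on the input at this output position is [-0.3 1.1 -1.9 / 1 -0.4 5.2 / 2.5 -0.9 2.2]. Elementwise product with the kernel and sum: -0.3·-1 + -1.9·-1 + 1·-1 + -0.4·0.5 + 2.5·0.5 + 2.2·0.5.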